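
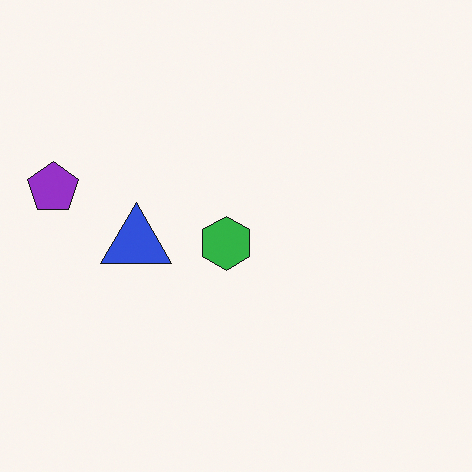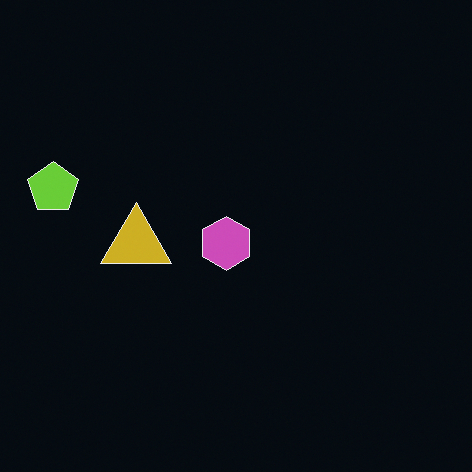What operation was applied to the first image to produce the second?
This is the original image color-inverted (negative).

The light background has become dark and every shape's color is its complement — a photographic negative.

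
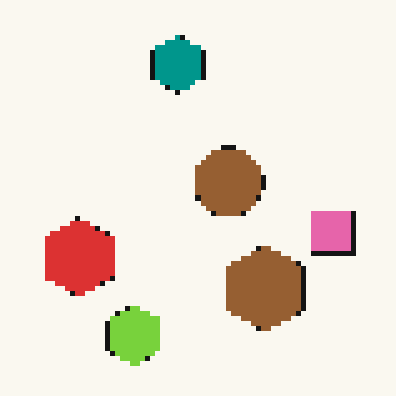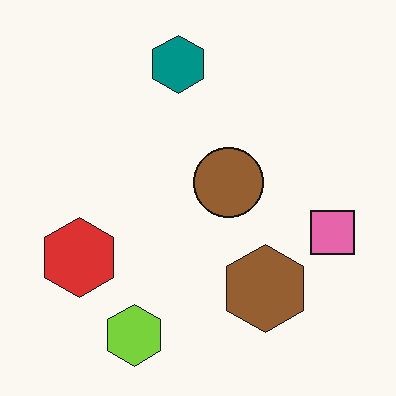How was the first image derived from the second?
Mildly pixelated.

Shapes are reduced to large square blocks; fine edges and outlines are lost — a downscale-then-upscale (mosaic) effect.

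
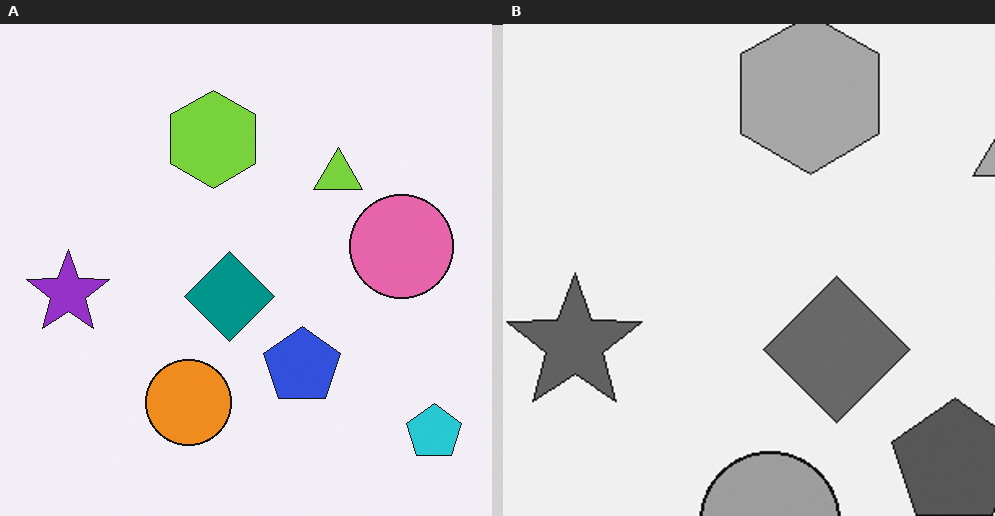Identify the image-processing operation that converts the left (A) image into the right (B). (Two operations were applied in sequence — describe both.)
It was cropped tightly and scaled back up, then converted to grayscale.

The visible shapes are larger and the field of view is narrower; shapes near the original edges may be partly or wholly outside the frame — a crop-and-rescale. All color is removed — every shape is now a shade of grey.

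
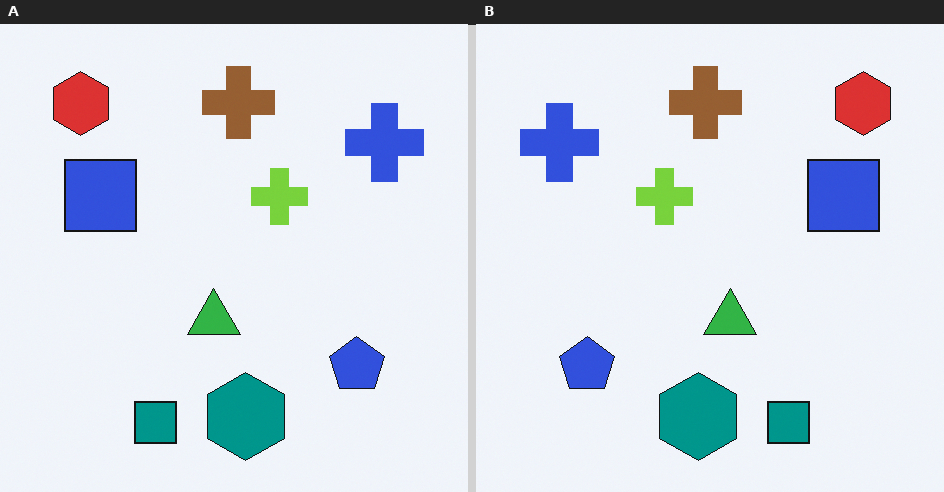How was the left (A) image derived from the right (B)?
This is the original image flipped horizontally (left ↔ right).

The red hexagon is in the top-right of the right (B) image and the top-left of the left (A) — shapes on opposite sides of the vertical midline have swapped in a mirror flip.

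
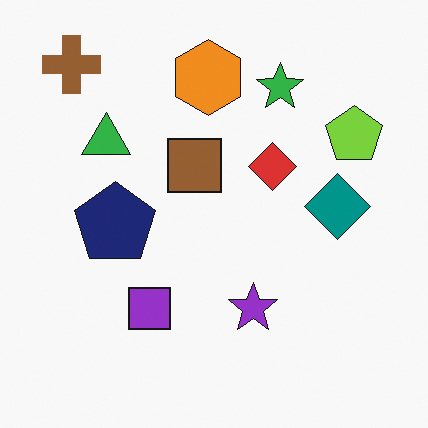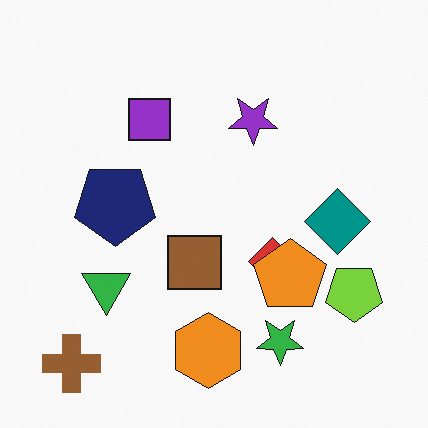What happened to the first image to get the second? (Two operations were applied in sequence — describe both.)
It was flipped vertically (top ↔ bottom), then overlaid with an additional orange pentagon.

The brown cross is in the top-left of the first image and the bottom-left of the second — shapes on opposite sides of the horizontal midline have swapped in a mirror flip. An orange pentagon appears in the second image that is absent from the first.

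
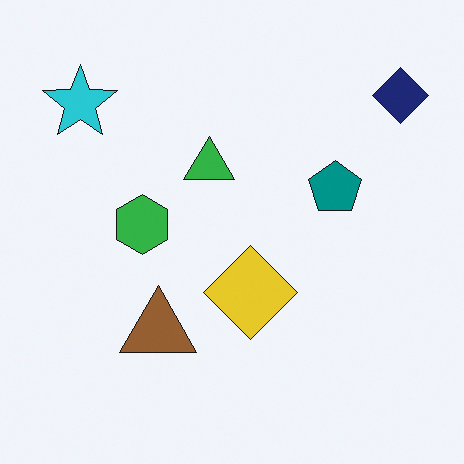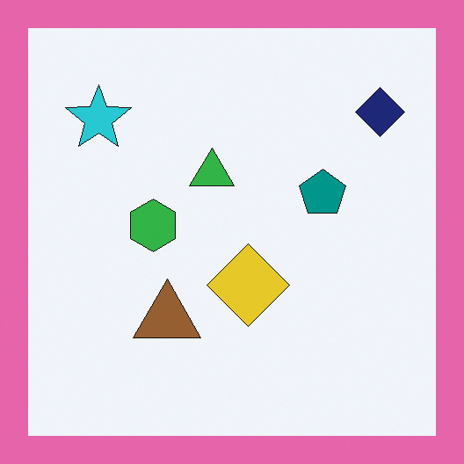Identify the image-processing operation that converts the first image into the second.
The second image is the first framed with a pink border.

A solid pink frame runs around the edge of the second image, with the content slightly shrunk inside it.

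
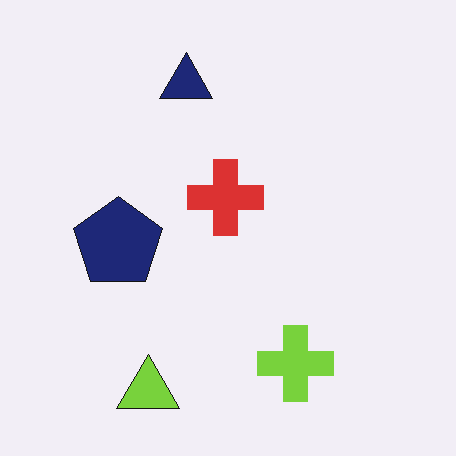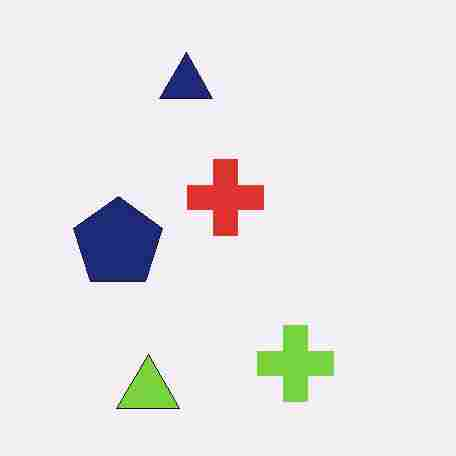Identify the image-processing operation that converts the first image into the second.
Heavily JPEG-compressed with obvious blocking artifacts.

Blocky 8×8 compression artifacts appear around shape edges and the flat background shows ringing — characteristic JPEG degradation.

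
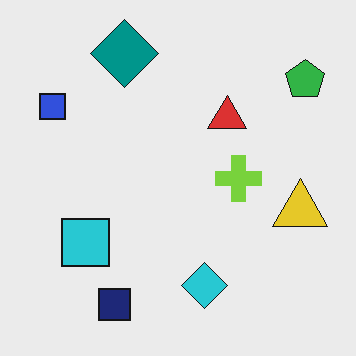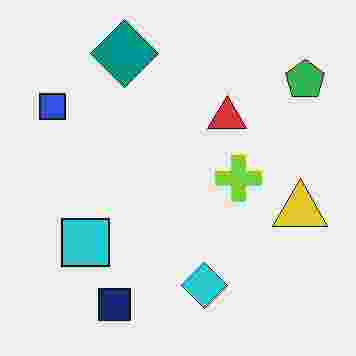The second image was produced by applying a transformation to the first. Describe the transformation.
The image was heavily JPEG-compressed with obvious blocking artifacts.

Blocky 8×8 compression artifacts appear around shape edges and the flat background shows ringing — characteristic JPEG degradation.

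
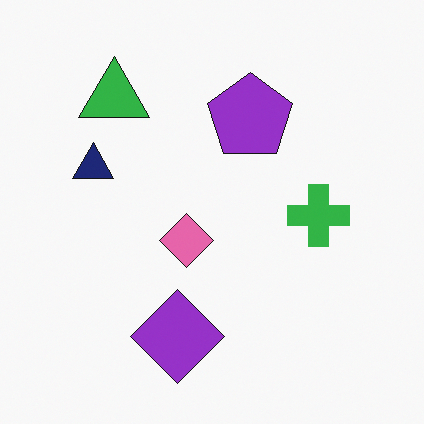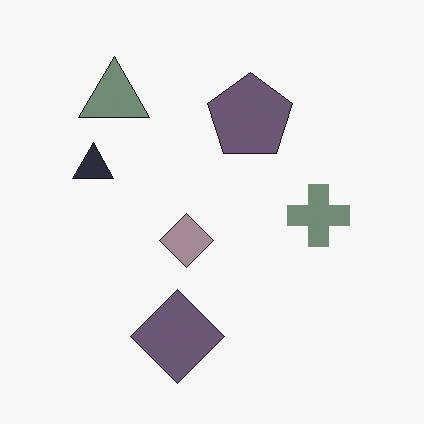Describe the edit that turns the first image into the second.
It was heavily desaturated.

All colors are more muted and greyish — a global saturation change.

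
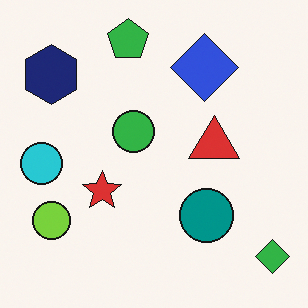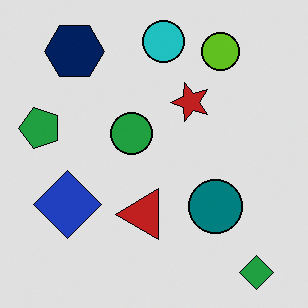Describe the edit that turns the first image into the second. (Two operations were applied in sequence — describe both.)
The image was moderately posterized, then transposed (reflected across the top-left ↔ bottom-right diagonal).

Each flat color has snapped to a coarser quantized level — most visibly, the near-white background has dropped to a flat grey. Shapes have swapped their row and column positions — what was in the top-right is now in the bottom-left — a diagonal reflection.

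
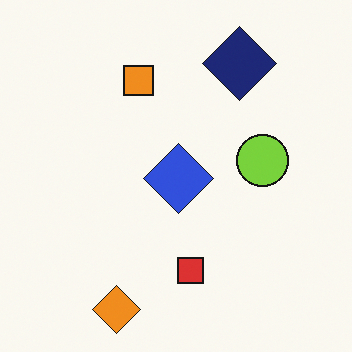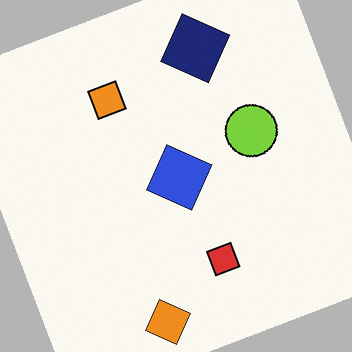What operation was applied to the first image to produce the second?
The image was rotated counter-clockwise by a clearly visible amount.

Every shape is tilted by the same angle and the image corners show triangular fill wedges — a whole-image rotation by a non-right angle.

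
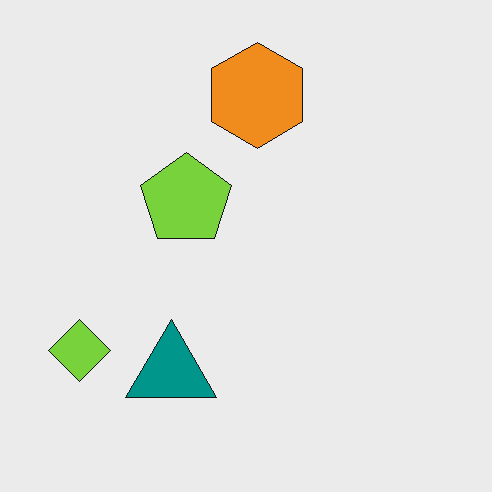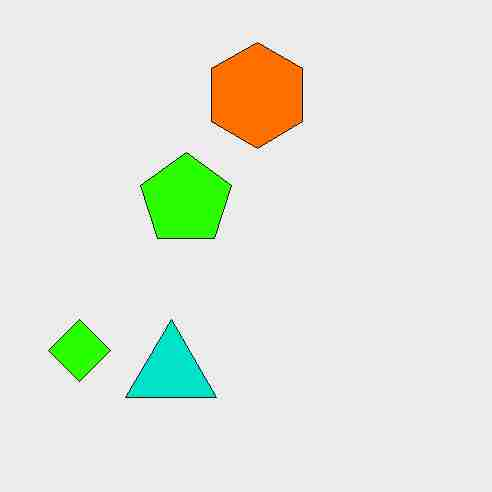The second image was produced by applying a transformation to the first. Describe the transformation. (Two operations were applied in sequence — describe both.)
Made much more vivid (saturation change), then heavily JPEG-compressed with obvious blocking artifacts.

All colors are more vivid — a global saturation change. Blocky 8×8 compression artifacts appear around shape edges and the flat background shows ringing — characteristic JPEG degradation.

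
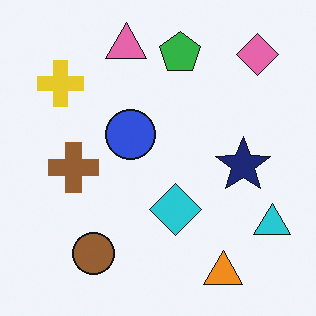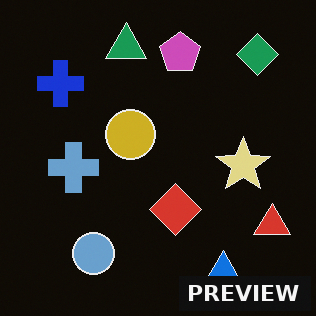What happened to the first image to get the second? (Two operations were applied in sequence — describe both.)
It was color-inverted (negative), then watermarked with the text "PREVIEW" in the lower-right corner.

The light background has become dark and every shape's color is its complement — a photographic negative. A dark label reading "PREVIEW" appears in the lower-right corner.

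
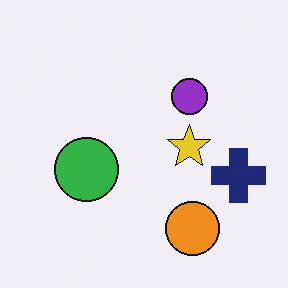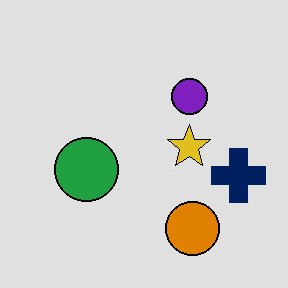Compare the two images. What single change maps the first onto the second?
Moderately posterized.

Each flat color has snapped to a coarser quantized level — most visibly, the near-white background has dropped to a flat grey.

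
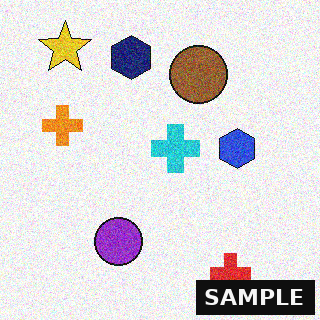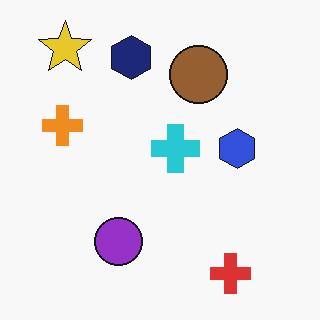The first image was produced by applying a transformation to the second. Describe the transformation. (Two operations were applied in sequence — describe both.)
The image was degraded with visible gaussian noise, then watermarked with the text "SAMPLE" in the lower-right corner.

Random speckle covers the whole image, including the flat background. A dark label reading "SAMPLE" appears in the lower-right corner.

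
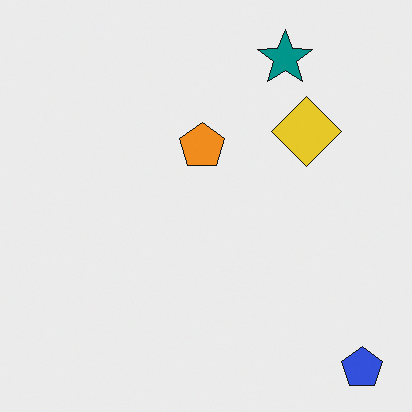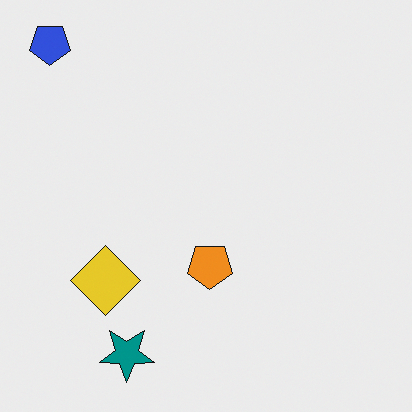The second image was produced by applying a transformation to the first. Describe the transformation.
Rotated 180°.

The blue pentagon sits in the bottom-right of the first image and the top-left of the second — consistent with a whole-image 180° rotation.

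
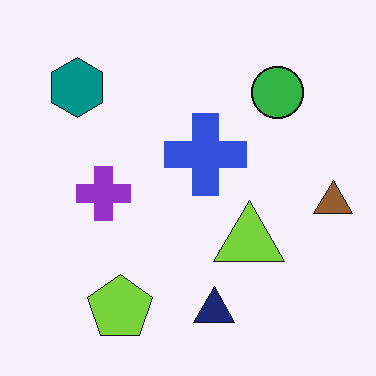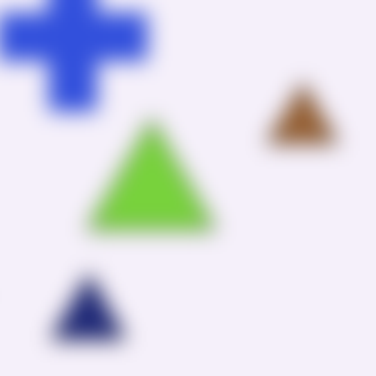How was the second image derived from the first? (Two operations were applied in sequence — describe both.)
It was strongly gaussian-blurred, then cropped tightly and scaled back up.

Shape edges and outlines are uniformly softened across the whole image. The visible shapes are larger and the field of view is narrower; shapes near the original edges may be partly or wholly outside the frame — a crop-and-rescale.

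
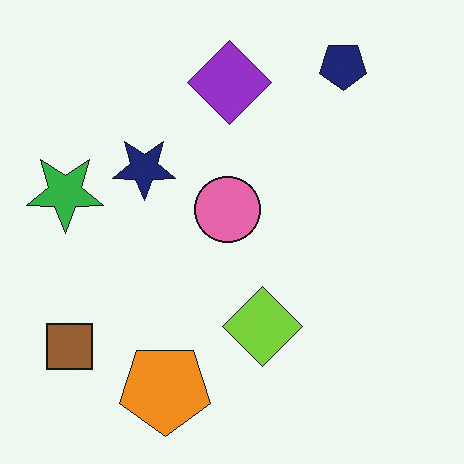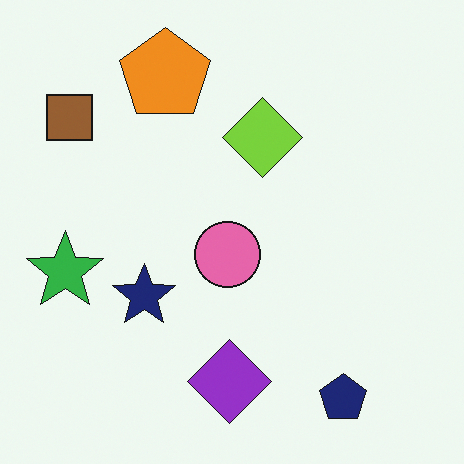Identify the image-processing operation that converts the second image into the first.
Flipped vertically (top ↔ bottom).

The navy pentagon is in the bottom-right of the second image and the top-right of the first — shapes on opposite sides of the horizontal midline have swapped in a mirror flip.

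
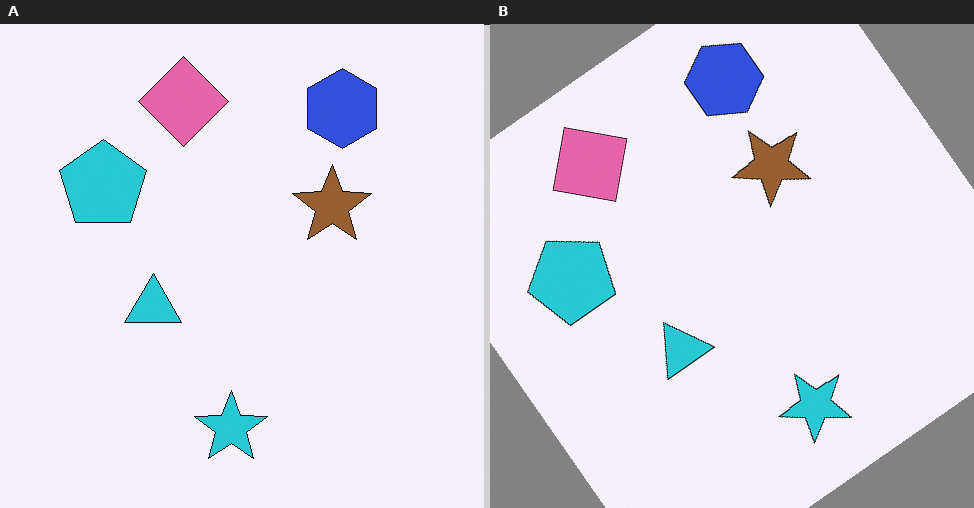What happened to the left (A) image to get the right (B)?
It was rotated counter-clockwise by a large amount — several tens of degrees.

Every shape is tilted by the same angle and the image corners show triangular fill wedges — a whole-image rotation by a non-right angle.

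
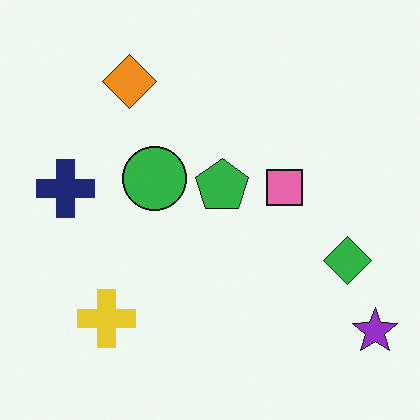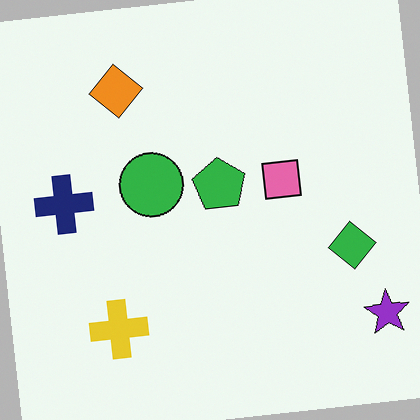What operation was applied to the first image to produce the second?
The second image is the first rotated counter-clockwise by a few degrees.

Every shape is tilted by the same angle and the image corners show triangular fill wedges — a whole-image rotation by a non-right angle.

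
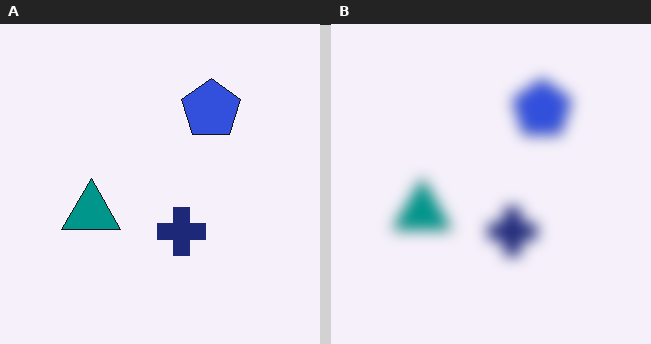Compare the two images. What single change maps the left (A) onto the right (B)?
Heavily blurred.

Shape edges and outlines are uniformly softened across the whole image.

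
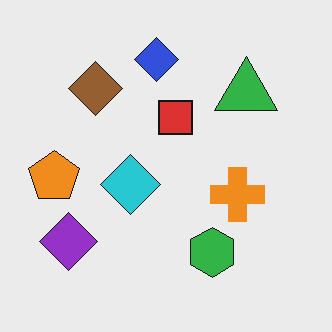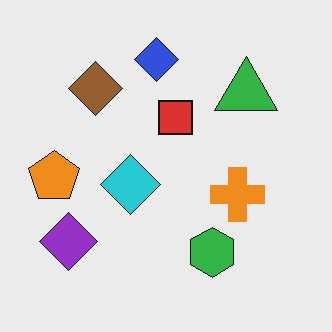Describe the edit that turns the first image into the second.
It was given moderate JPEG compression.

Blocky 8×8 compression artifacts appear around shape edges and the flat background shows ringing — characteristic JPEG degradation.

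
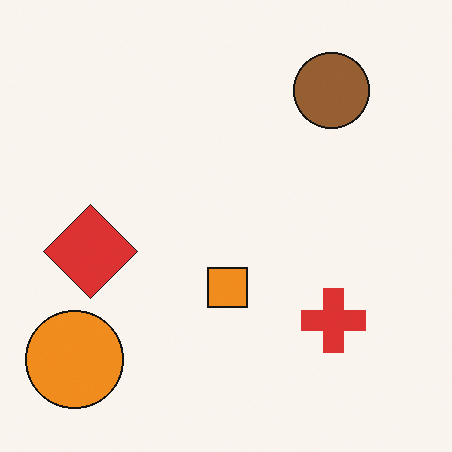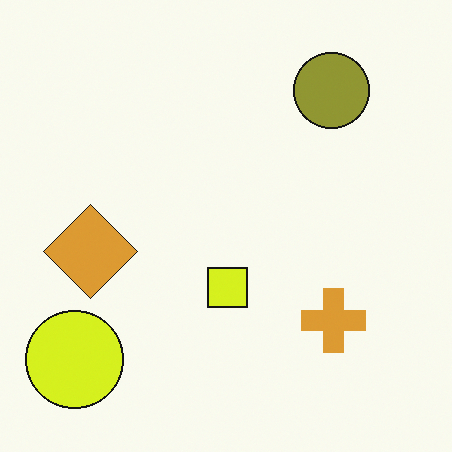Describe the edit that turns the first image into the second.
The second image is the first hue-shifted by a small amount.

Every shape's color has rotated by the same amount around the hue wheel — a uniform hue shift.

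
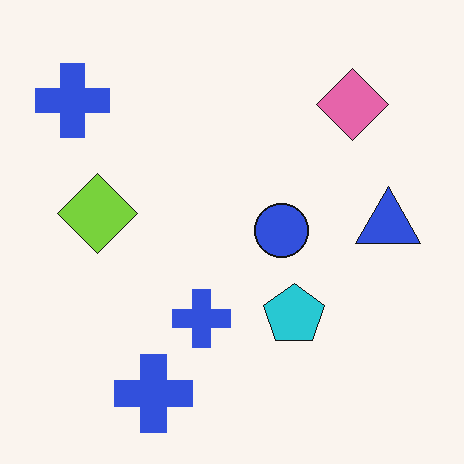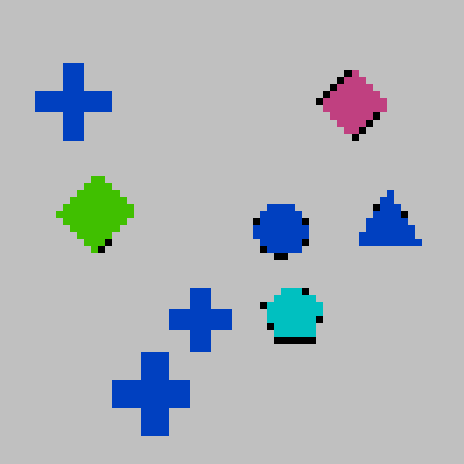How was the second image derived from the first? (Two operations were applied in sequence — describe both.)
The second image is the first heavily posterized to just a handful of flat colors, then moderately pixelated.

Each flat color has snapped to a coarser quantized level — most visibly, the near-white background has dropped to a flat grey. Shapes are reduced to large square blocks; fine edges and outlines are lost — a downscale-then-upscale (mosaic) effect.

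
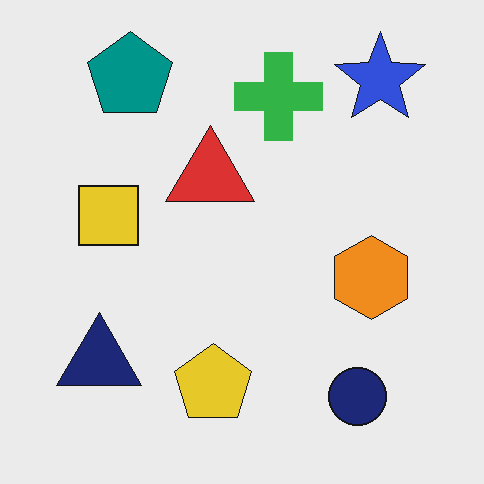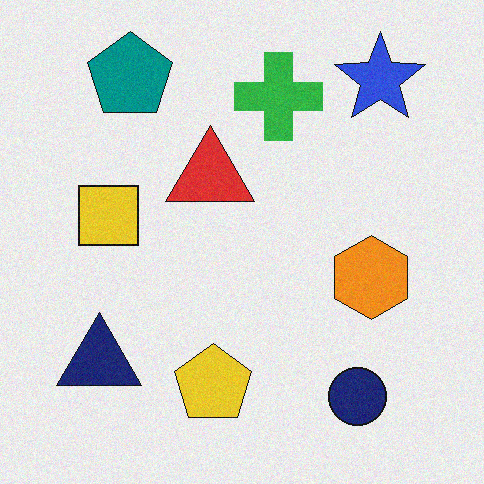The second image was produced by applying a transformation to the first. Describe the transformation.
It was degraded with a light layer of grain.

Random speckle covers the whole image, including the flat background.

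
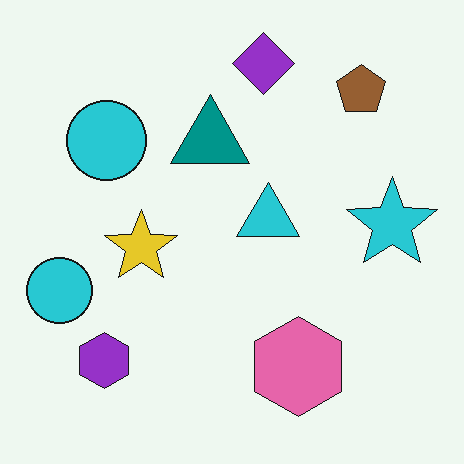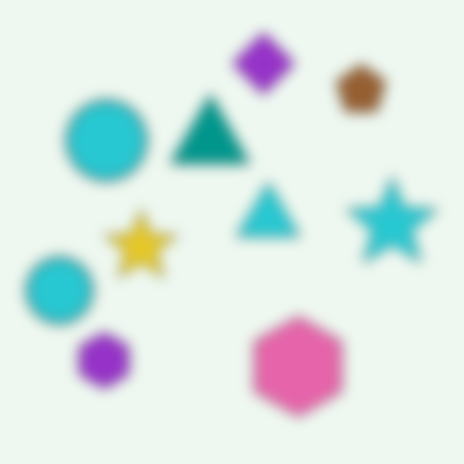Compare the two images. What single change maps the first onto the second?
This is the original image strongly gaussian-blurred.

Shape edges and outlines are uniformly softened across the whole image.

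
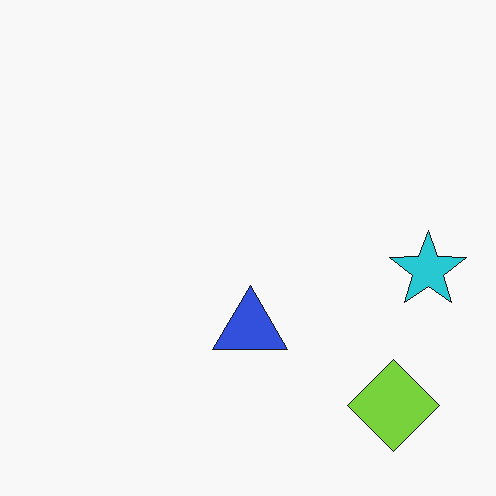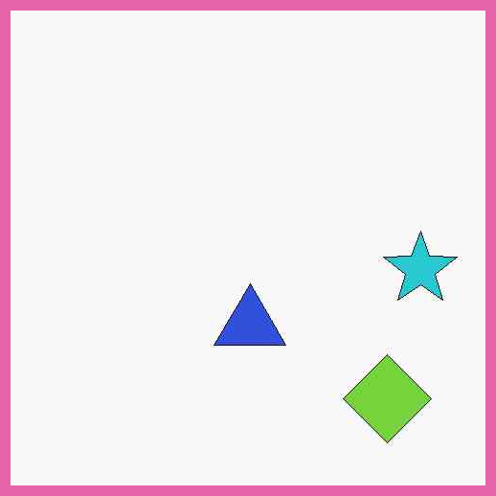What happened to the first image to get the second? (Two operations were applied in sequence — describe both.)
It was JPEG-compressed with visible artifacts, then framed with a pink border.

Blocky 8×8 compression artifacts appear around shape edges and the flat background shows ringing — characteristic JPEG degradation. A solid pink frame runs around the edge of the second image, with the content slightly shrunk inside it.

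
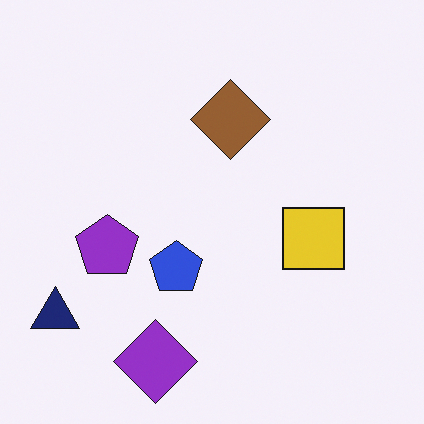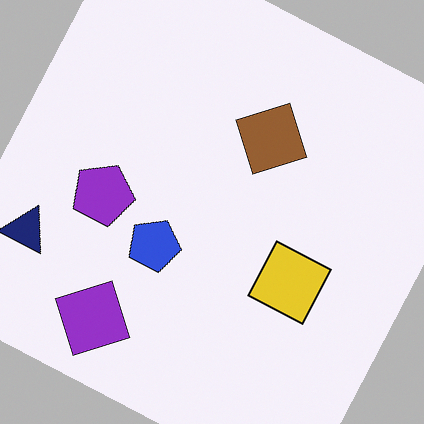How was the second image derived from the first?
The transformation is: rotated clockwise by a clearly visible amount.

Every shape is tilted by the same angle and the image corners show triangular fill wedges — a whole-image rotation by a non-right angle.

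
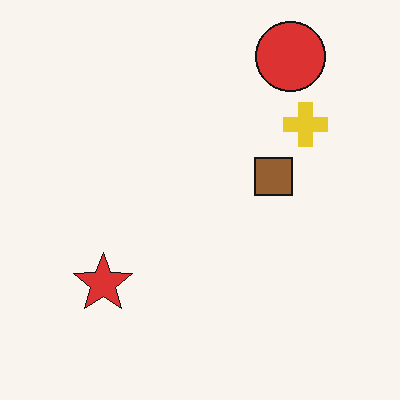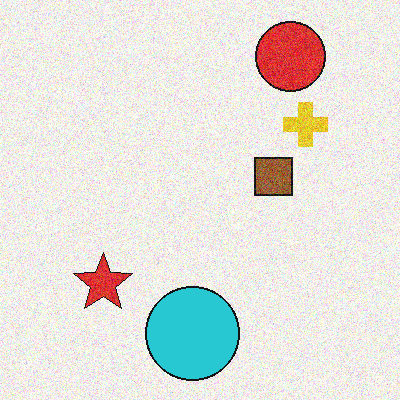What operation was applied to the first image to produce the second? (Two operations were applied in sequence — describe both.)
The transformation is: degraded with visible gaussian noise, then overlaid with an additional cyan circle.

Random speckle covers the whole image, including the flat background. A cyan circle appears in the second image that is absent from the first.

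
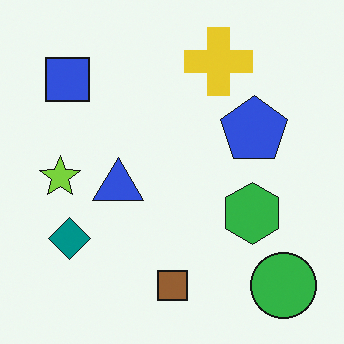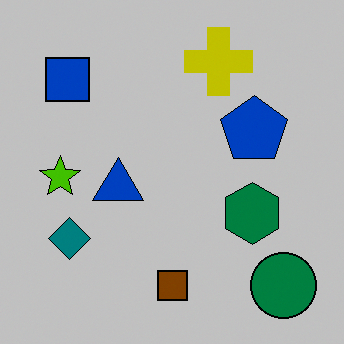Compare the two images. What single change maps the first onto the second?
The transformation is: heavily posterized to just a handful of flat colors.

Each flat color has snapped to a coarser quantized level — most visibly, the near-white background has dropped to a flat grey.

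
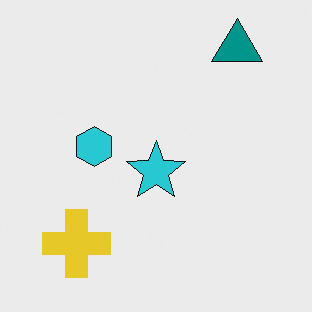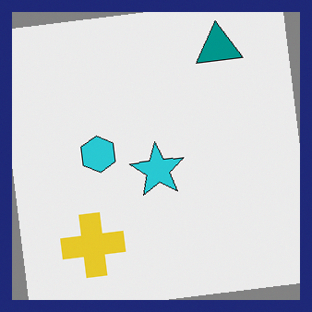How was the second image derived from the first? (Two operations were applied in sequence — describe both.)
This is the original image rotated counter-clockwise by a few degrees, then framed with a navy border.

Every shape is tilted by the same angle and the image corners show triangular fill wedges — a whole-image rotation by a non-right angle. A solid navy frame runs around the edge of the second image, with the content slightly shrunk inside it.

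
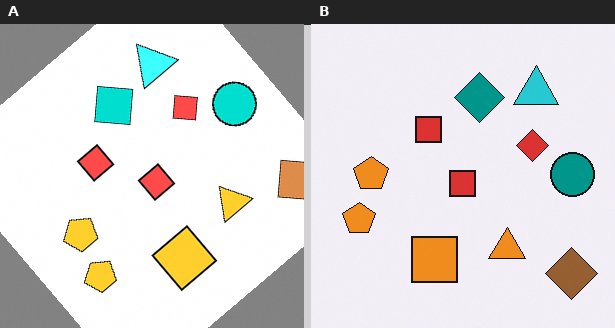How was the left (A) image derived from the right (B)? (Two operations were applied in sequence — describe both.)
The left (A) image is the right (B) noticeably brightened, then rotated counter-clockwise by a large amount — several tens of degrees.

Every pixel — background and shapes alike — is uniformly brightened. Every shape is tilted by the same angle and the image corners show triangular fill wedges — a whole-image rotation by a non-right angle.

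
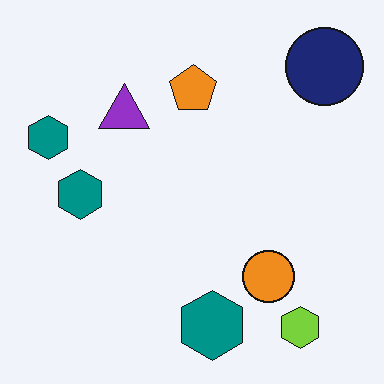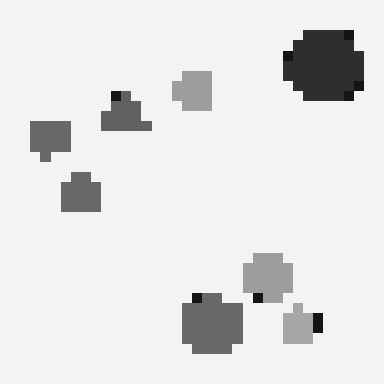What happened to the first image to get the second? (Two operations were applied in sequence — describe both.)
Converted to grayscale, then heavily pixelated into large blocks.

All color is removed — every shape is now a shade of grey. Shapes are reduced to large square blocks; fine edges and outlines are lost — a downscale-then-upscale (mosaic) effect.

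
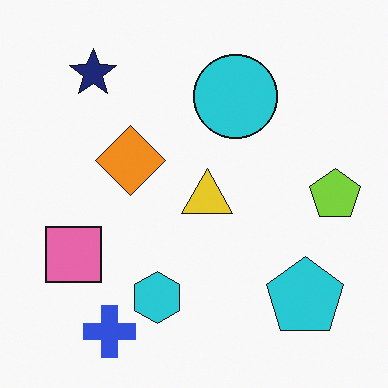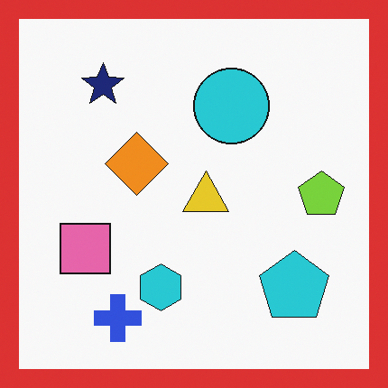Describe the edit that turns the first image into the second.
It was framed with a red border.

A solid red frame runs around the edge of the second image, with the content slightly shrunk inside it.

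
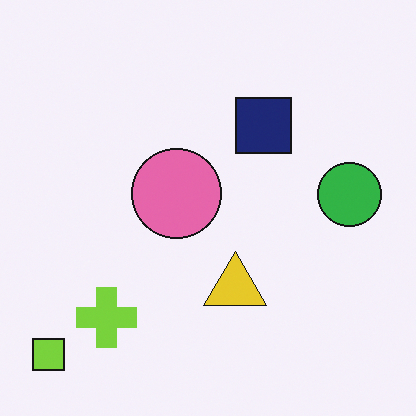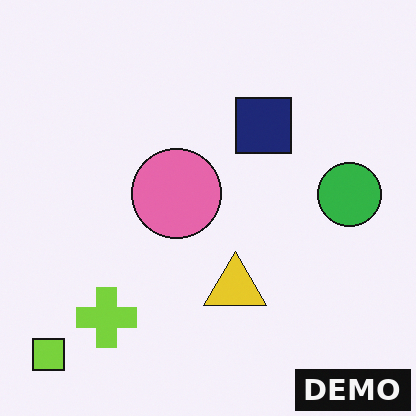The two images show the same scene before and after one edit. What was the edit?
Watermarked with the text "DEMO" in the lower-right corner.

A dark label reading "DEMO" appears in the lower-right corner.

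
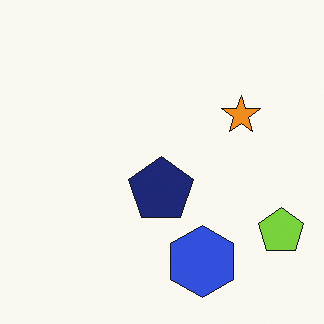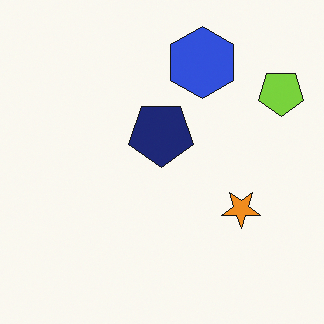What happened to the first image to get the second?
This is the original image flipped vertically (top ↔ bottom).

The blue hexagon is in the bottom of the first image and the top of the second — shapes on opposite sides of the horizontal midline have swapped in a mirror flip.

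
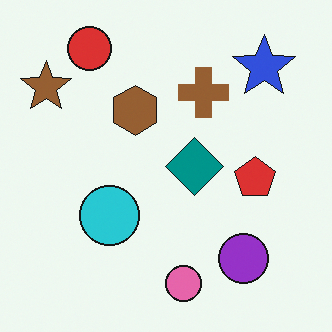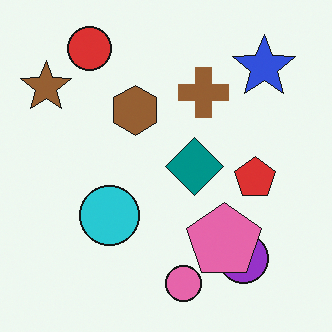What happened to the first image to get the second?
The transformation is: overlaid with an additional pink pentagon.

A pink pentagon appears in the second image that is absent from the first.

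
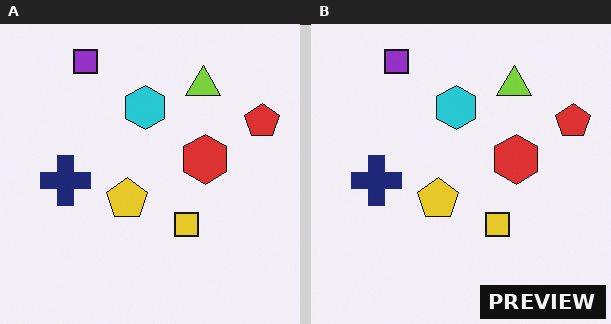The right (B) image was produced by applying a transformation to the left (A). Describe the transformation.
The right (B) image is the left (A) watermarked with the text "PREVIEW" in the lower-right corner.

A dark label reading "PREVIEW" appears in the lower-right corner.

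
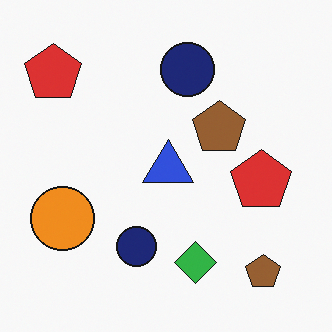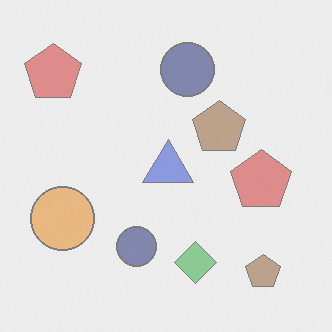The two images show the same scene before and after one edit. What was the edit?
Given much lower contrast.

Tones are pushed toward mid-grey across the whole image — a global contrast change.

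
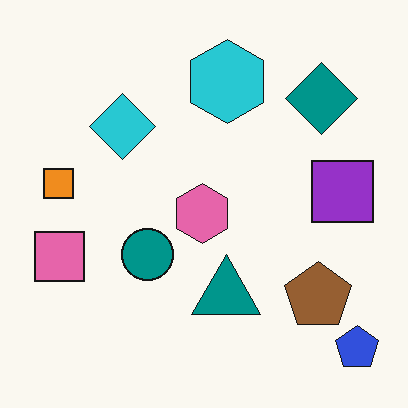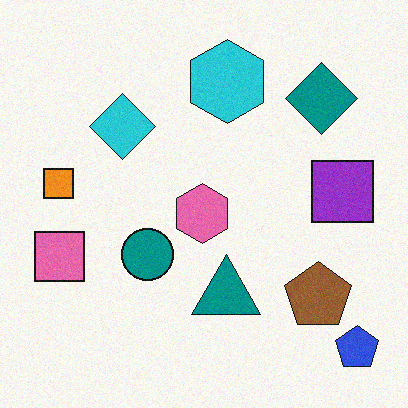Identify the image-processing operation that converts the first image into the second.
This is the original image degraded with light additive noise.

Random speckle covers the whole image, including the flat background.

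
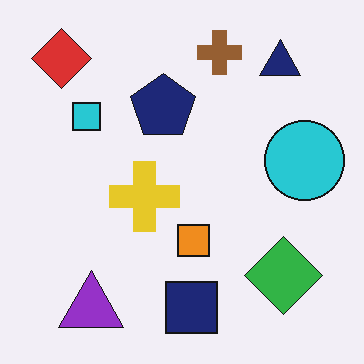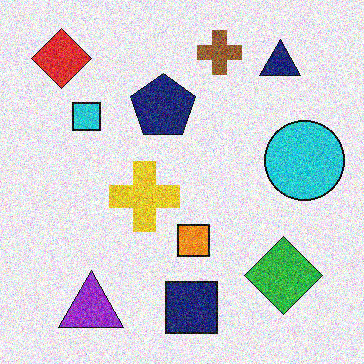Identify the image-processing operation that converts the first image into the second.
This is the original image degraded with heavy additive noise.

Random speckle covers the whole image, including the flat background.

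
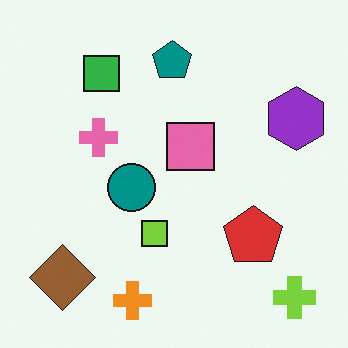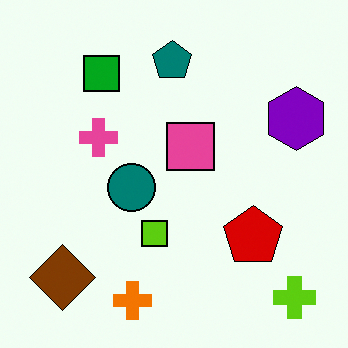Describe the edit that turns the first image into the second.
The image was given slightly increased contrast.

Tones are pushed away from mid-grey across the whole image — a global contrast change.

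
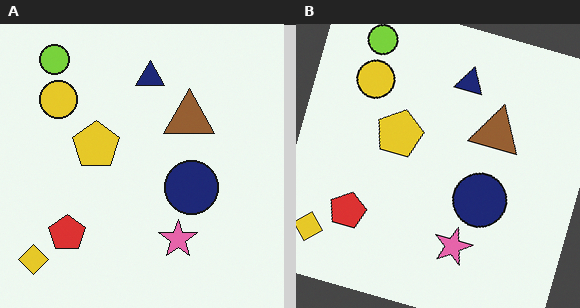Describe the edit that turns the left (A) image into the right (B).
The image was rotated clockwise by a moderate amount.

Every shape is tilted by the same angle and the image corners show triangular fill wedges — a whole-image rotation by a non-right angle.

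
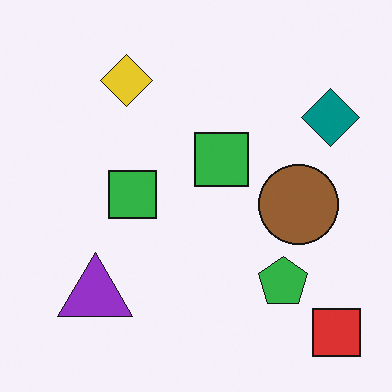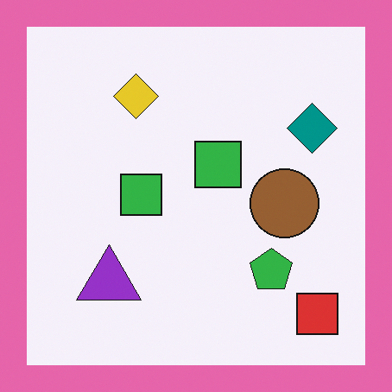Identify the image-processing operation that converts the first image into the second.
The second image is the first framed with a pink border.

A solid pink frame runs around the edge of the second image, with the content slightly shrunk inside it.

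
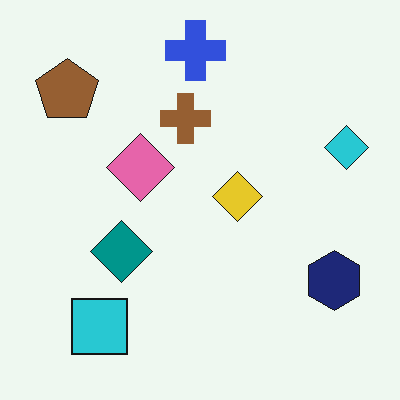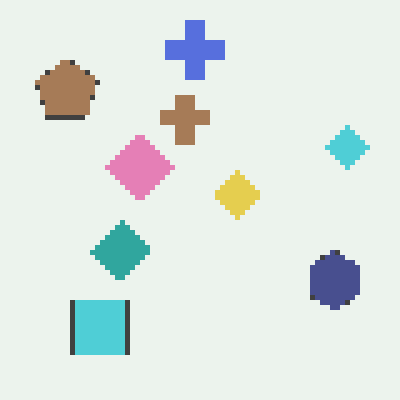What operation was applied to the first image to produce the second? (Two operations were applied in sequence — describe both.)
The image was given slightly reduced contrast, then lightly pixelated (a mild mosaic effect).

Tones are pushed toward mid-grey across the whole image — a global contrast change. Shapes are reduced to large square blocks; fine edges and outlines are lost — a downscale-then-upscale (mosaic) effect.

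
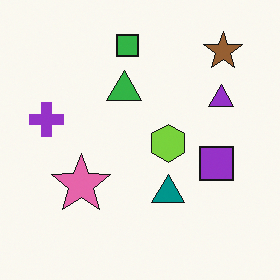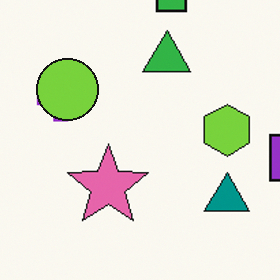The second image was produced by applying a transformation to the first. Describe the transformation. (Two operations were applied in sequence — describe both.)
The image was cropped slightly and scaled back up, then overlaid with an additional lime circle.

The visible shapes are larger and the field of view is narrower; shapes near the original edges may be partly or wholly outside the frame — a crop-and-rescale. A lime circle appears in the second image that is absent from the first.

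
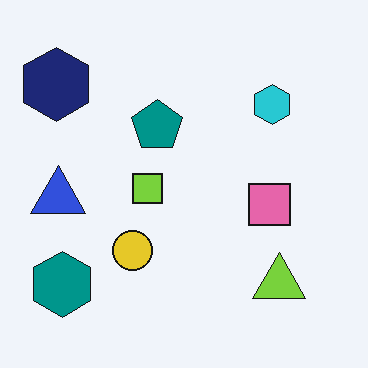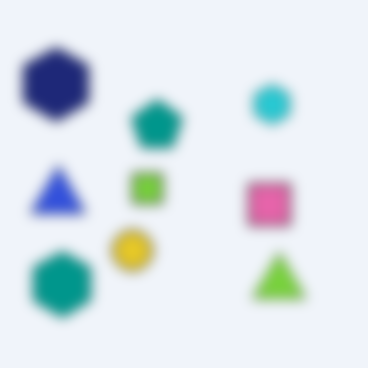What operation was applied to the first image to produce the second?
This is the original image heavily blurred.

Shape edges and outlines are uniformly softened across the whole image.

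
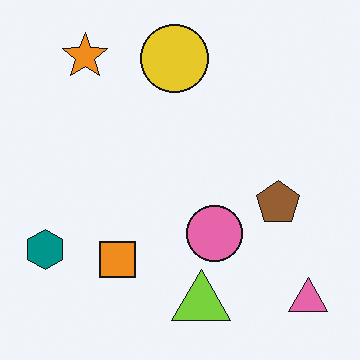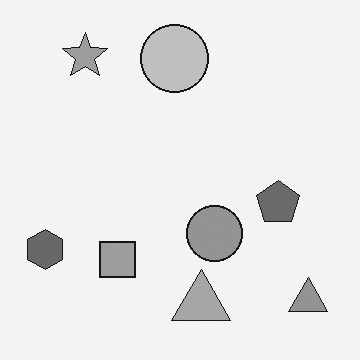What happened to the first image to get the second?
It was converted to grayscale.

All color is removed — every shape is now a shade of grey.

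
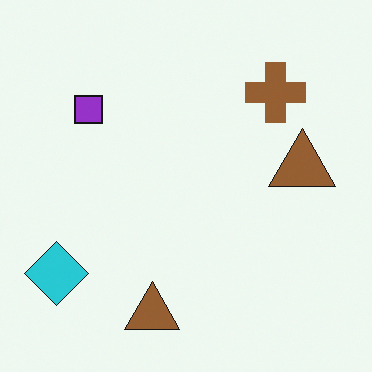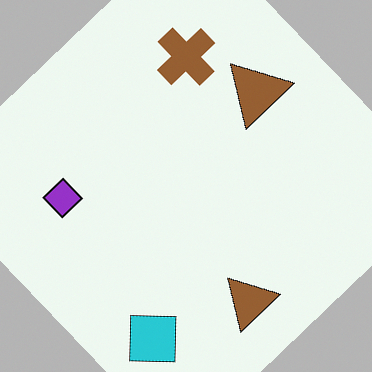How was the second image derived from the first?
Rotated counter-clockwise by a large amount — several tens of degrees.

Every shape is tilted by the same angle and the image corners show triangular fill wedges — a whole-image rotation by a non-right angle.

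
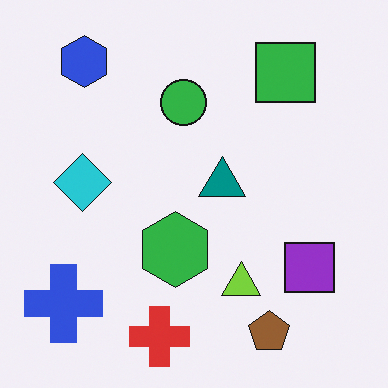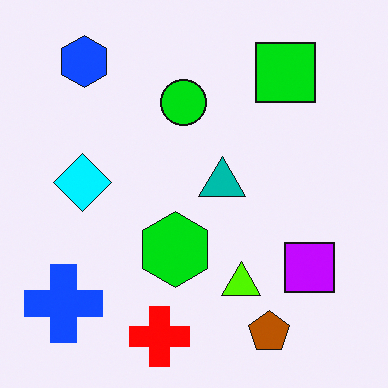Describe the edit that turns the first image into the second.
The transformation is: made much more vivid (saturation change).

All colors are more vivid — a global saturation change.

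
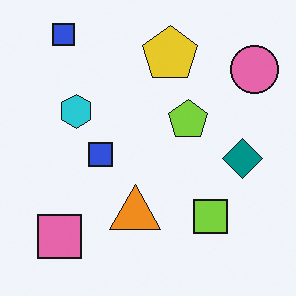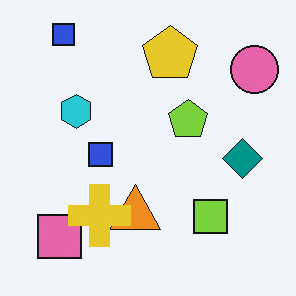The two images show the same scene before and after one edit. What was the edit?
It was overlaid with an additional yellow cross.

A yellow cross appears in the second image that is absent from the first.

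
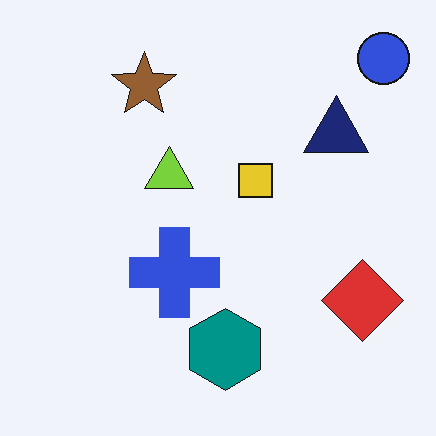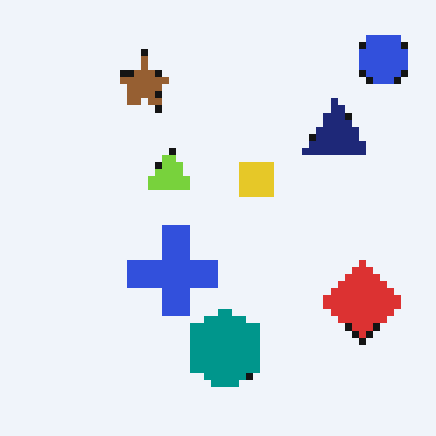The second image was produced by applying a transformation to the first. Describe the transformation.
The transformation is: moderately pixelated.

Shapes are reduced to large square blocks; fine edges and outlines are lost — a downscale-then-upscale (mosaic) effect.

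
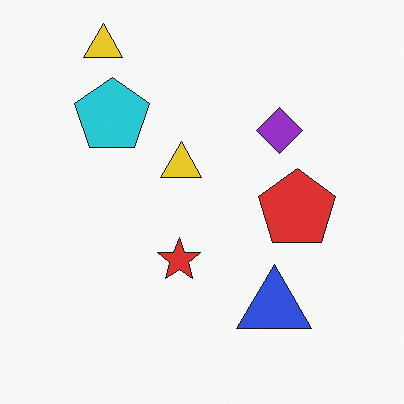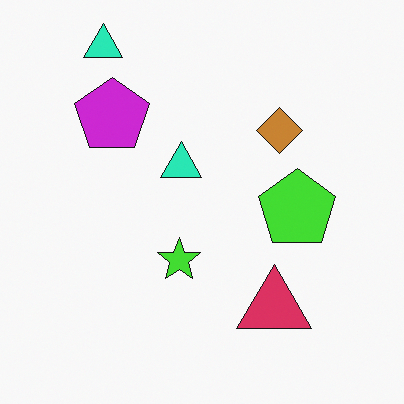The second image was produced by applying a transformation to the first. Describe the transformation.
Hue-shifted through roughly a third of the color wheel.

Every shape's color has rotated by the same amount around the hue wheel — a uniform hue shift.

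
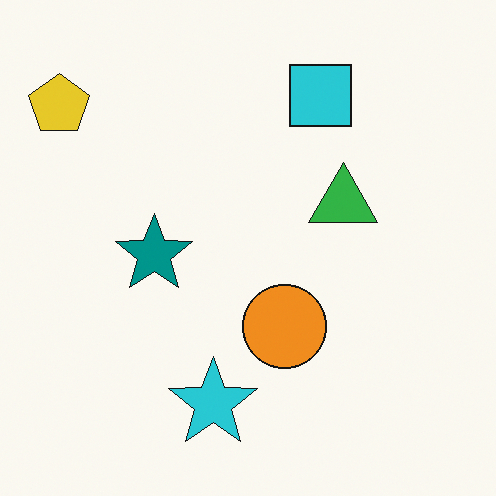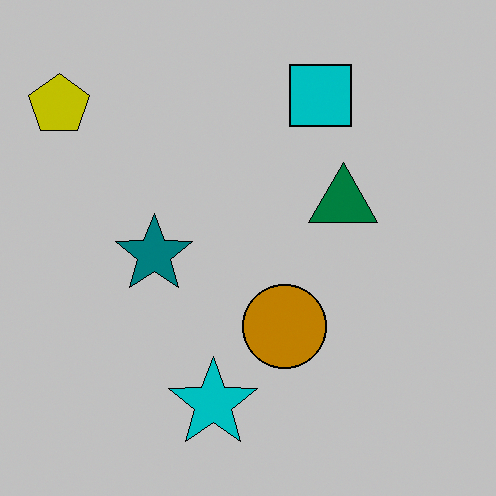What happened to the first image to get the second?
It was aggressively posterized.

Each flat color has snapped to a coarser quantized level — most visibly, the near-white background has dropped to a flat grey.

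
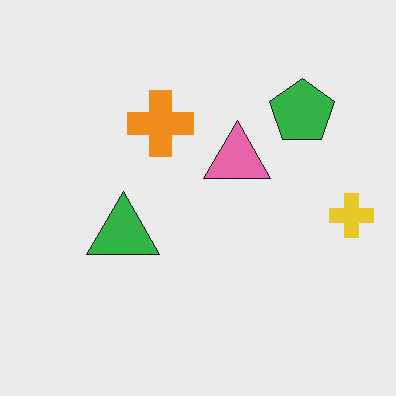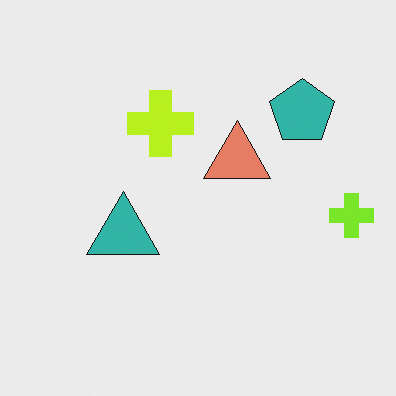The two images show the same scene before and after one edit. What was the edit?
It was hue-shifted slightly.

Every shape's color has rotated by the same amount around the hue wheel — a uniform hue shift.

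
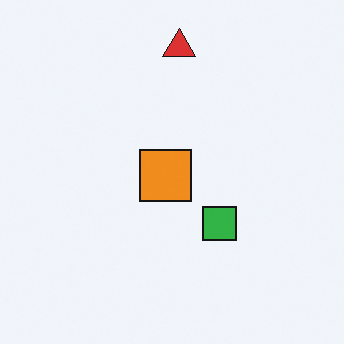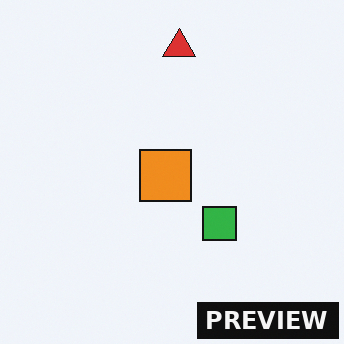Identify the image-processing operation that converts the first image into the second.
It was watermarked with the text "PREVIEW" in the lower-right corner.

A dark label reading "PREVIEW" appears in the lower-right corner.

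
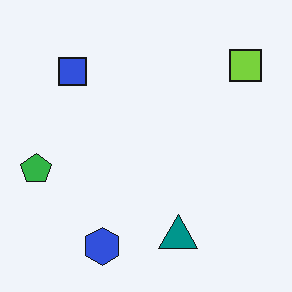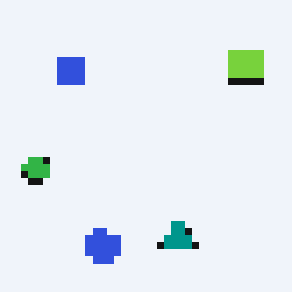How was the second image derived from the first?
It was moderately pixelated.

Shapes are reduced to large square blocks; fine edges and outlines are lost — a downscale-then-upscale (mosaic) effect.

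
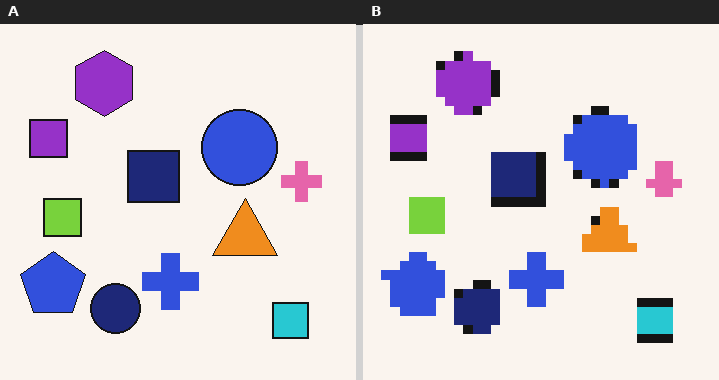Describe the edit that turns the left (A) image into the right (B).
It was heavily pixelated into large blocks.

Shapes are reduced to large square blocks; fine edges and outlines are lost — a downscale-then-upscale (mosaic) effect.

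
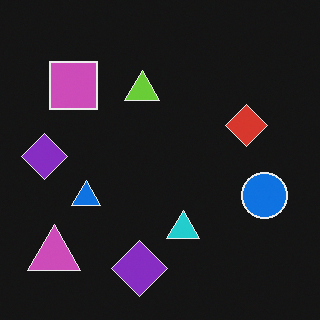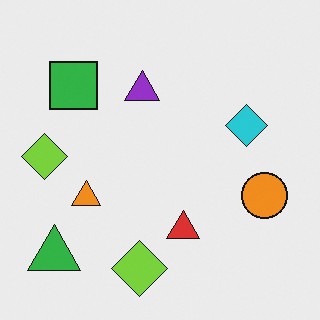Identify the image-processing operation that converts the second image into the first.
It was color-inverted (negative).

The light background has become dark and every shape's color is its complement — a photographic negative.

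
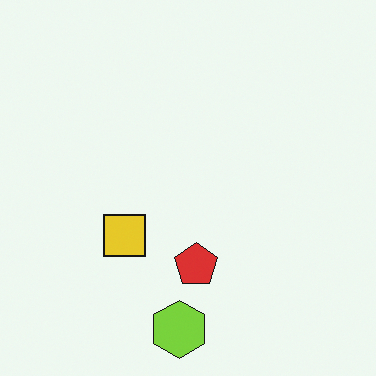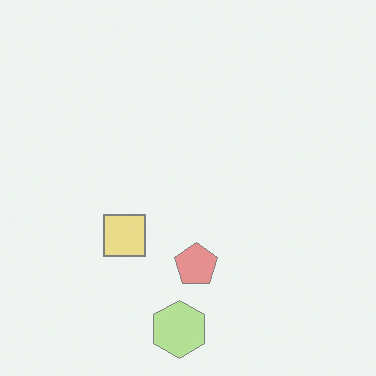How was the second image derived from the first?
This is the original image given much lower contrast.

Tones are pushed toward mid-grey across the whole image — a global contrast change.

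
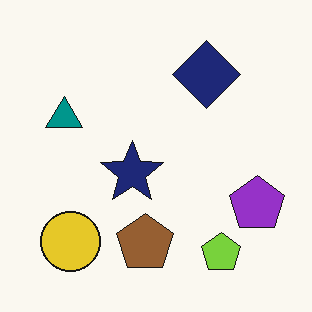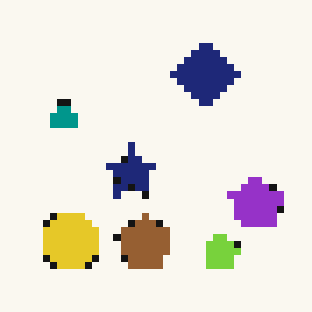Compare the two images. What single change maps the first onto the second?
Moderately pixelated.

Shapes are reduced to large square blocks; fine edges and outlines are lost — a downscale-then-upscale (mosaic) effect.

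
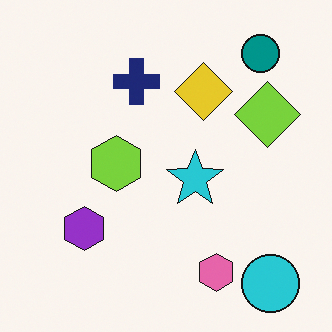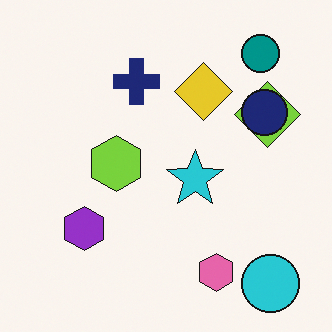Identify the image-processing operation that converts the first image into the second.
It was overlaid with an additional navy circle.

A navy circle appears in the second image that is absent from the first.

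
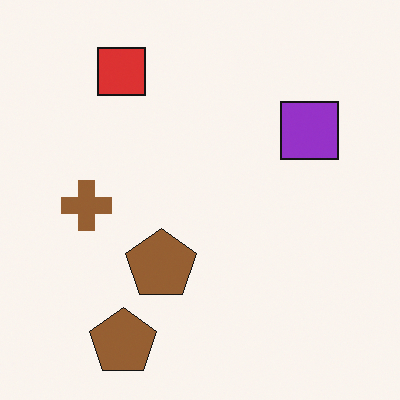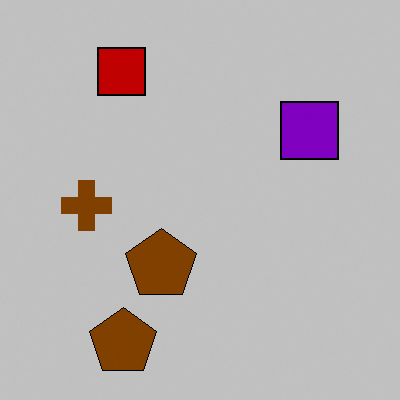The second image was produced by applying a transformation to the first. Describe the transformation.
Aggressively posterized.

Each flat color has snapped to a coarser quantized level — most visibly, the near-white background has dropped to a flat grey.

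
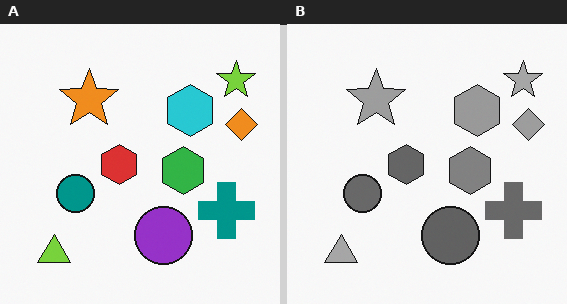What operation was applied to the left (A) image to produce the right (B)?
This is the original image converted to grayscale.

All color is removed — every shape is now a shade of grey.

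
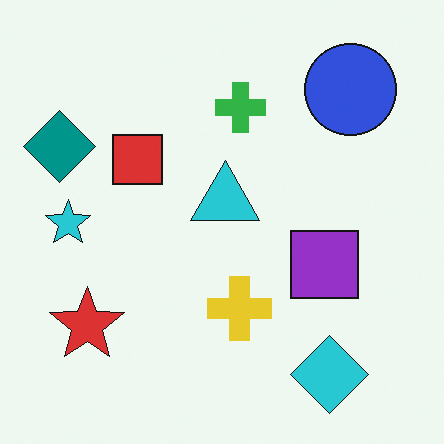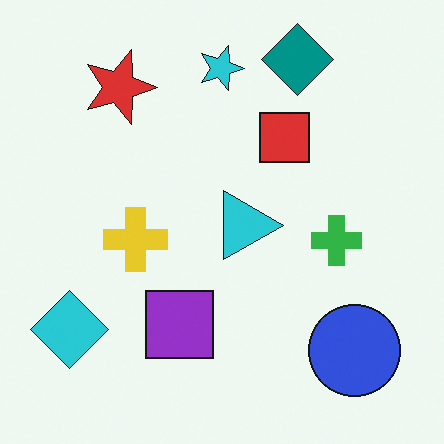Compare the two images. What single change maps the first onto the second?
This is the original image rotated 90° clockwise.

The cyan diamond sits in the bottom-right of the first image and the bottom-left of the second — consistent with a whole-image 90° clockwise rotation.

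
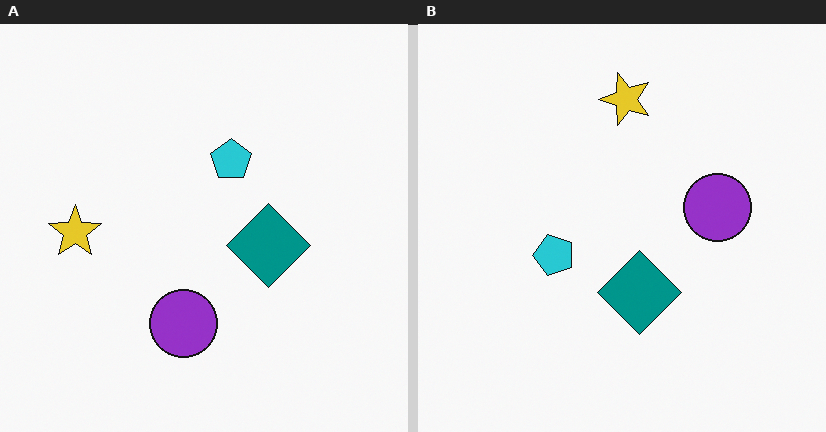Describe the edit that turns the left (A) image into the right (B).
The right (B) image is the left (A) transposed (reflected across the top-left ↔ bottom-right diagonal).

Shapes have swapped their row and column positions — what was in the top-right is now in the bottom-left — a diagonal reflection.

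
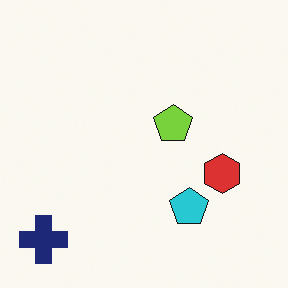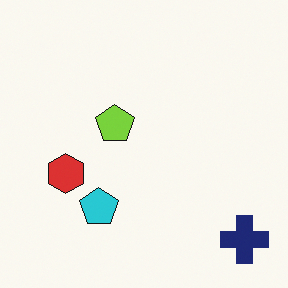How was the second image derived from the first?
The transformation is: flipped horizontally (left ↔ right).

The navy cross is in the bottom-left of the first image and the bottom-right of the second — shapes on opposite sides of the vertical midline have swapped in a mirror flip.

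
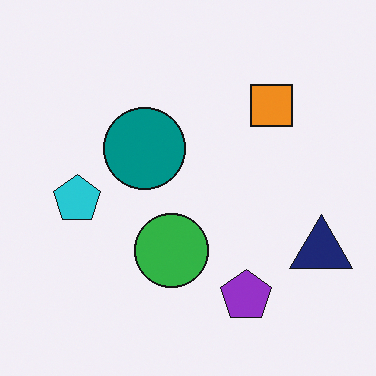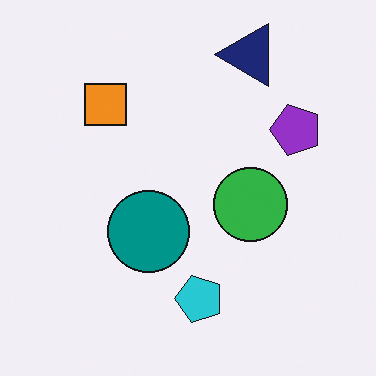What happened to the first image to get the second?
The image was rotated 90° counter-clockwise.

The navy triangle sits in the right of the first image and the top of the second — consistent with a whole-image 90° counter-clockwise rotation.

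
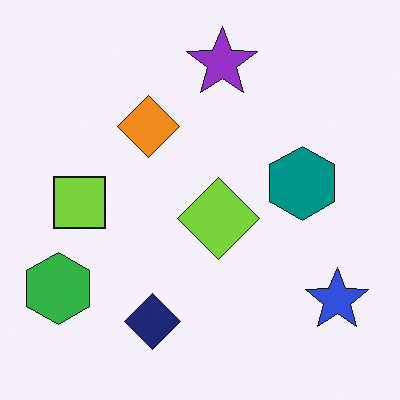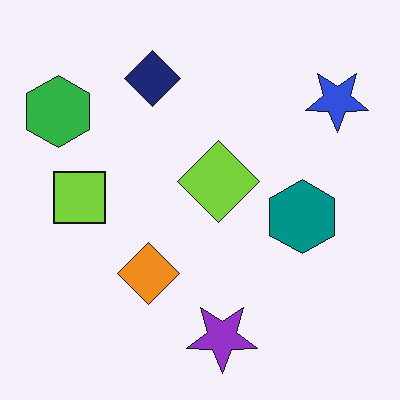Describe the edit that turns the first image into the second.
Flipped vertically (top ↔ bottom).

The purple star is in the top of the first image and the bottom of the second — shapes on opposite sides of the horizontal midline have swapped in a mirror flip.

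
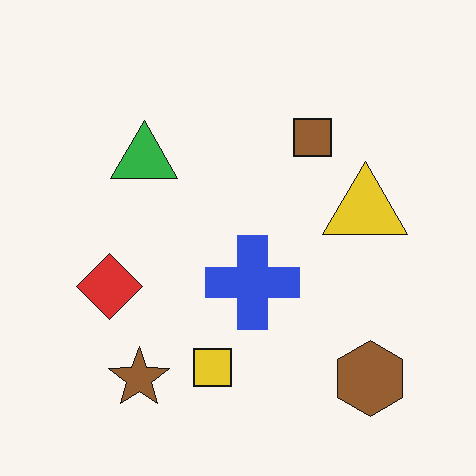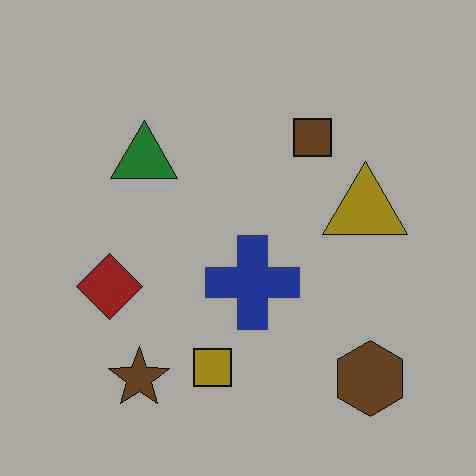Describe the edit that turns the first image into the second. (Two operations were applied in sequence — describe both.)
Degraded with heavy JPEG compression, then substantially darkened.

Blocky 8×8 compression artifacts appear around shape edges and the flat background shows ringing — characteristic JPEG degradation. Every pixel — background and shapes alike — is uniformly darkened.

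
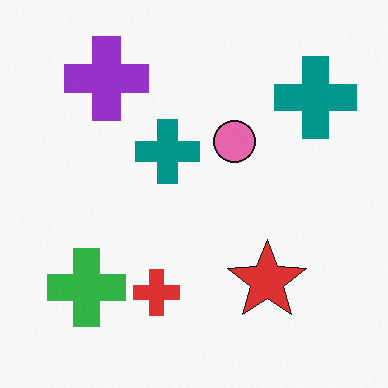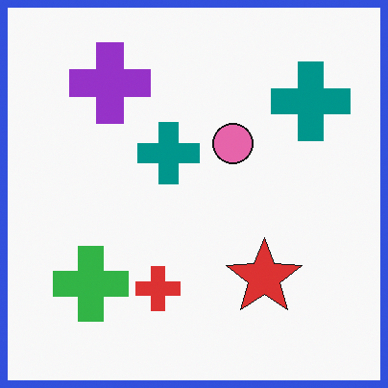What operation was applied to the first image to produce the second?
The image was framed with a blue border.

A solid blue frame runs around the edge of the second image, with the content slightly shrunk inside it.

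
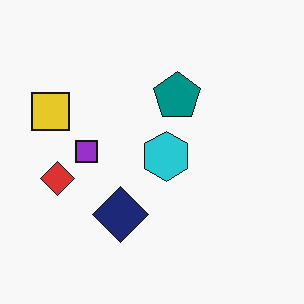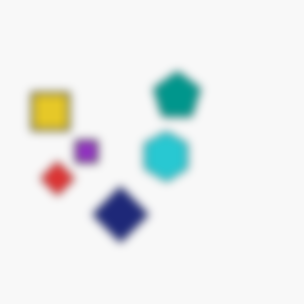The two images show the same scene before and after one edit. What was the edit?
It was noticeably gaussian-blurred.

Shape edges and outlines are uniformly softened across the whole image.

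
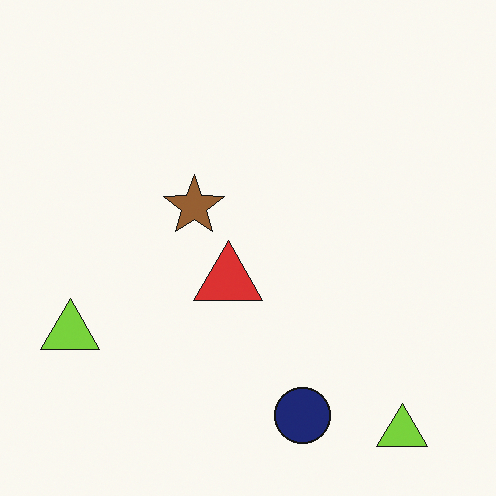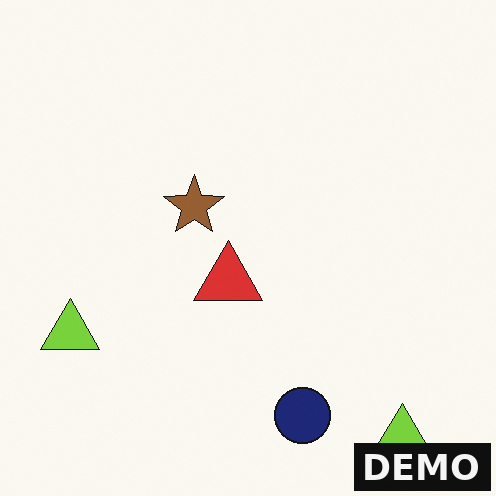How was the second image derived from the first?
This is the original image watermarked with the text "DEMO" in the lower-right corner.

A dark label reading "DEMO" appears in the lower-right corner.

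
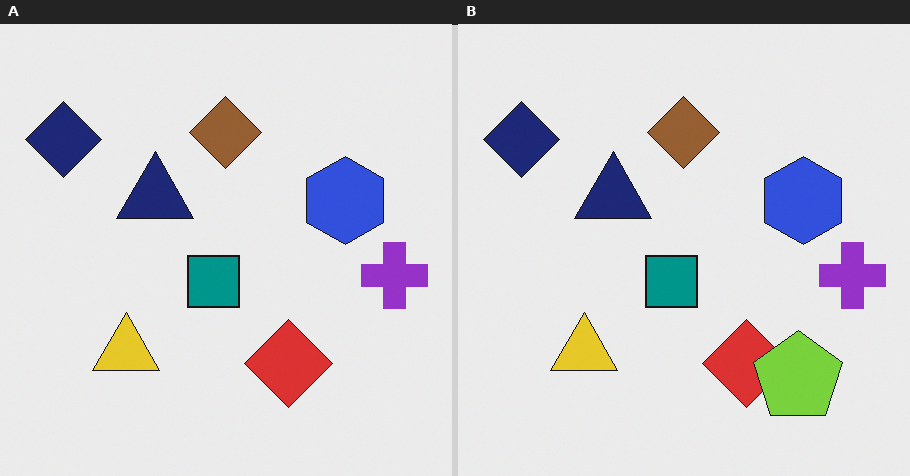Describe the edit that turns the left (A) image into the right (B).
The right (B) image is the left (A) overlaid with an additional lime pentagon.

A lime pentagon appears in the right (B) image that is absent from the left (A).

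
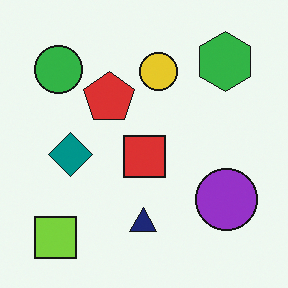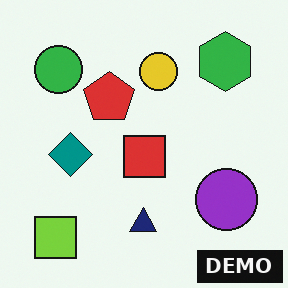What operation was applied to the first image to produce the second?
The transformation is: watermarked with the text "DEMO" in the lower-right corner.

A dark label reading "DEMO" appears in the lower-right corner.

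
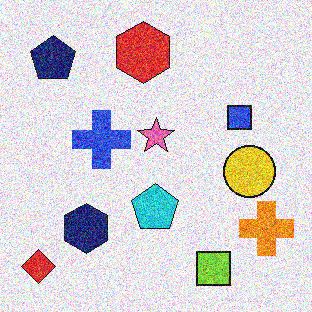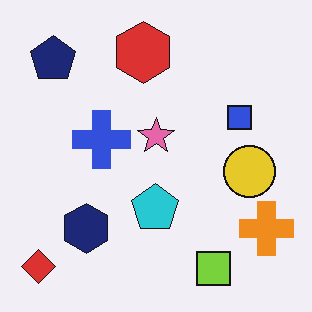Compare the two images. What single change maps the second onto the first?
The transformation is: degraded with strong gaussian noise.

Random speckle covers the whole image, including the flat background.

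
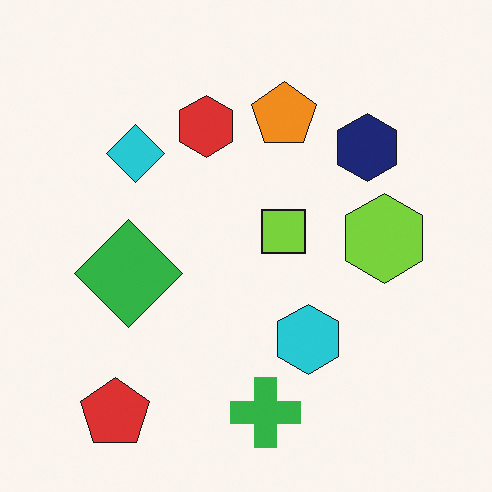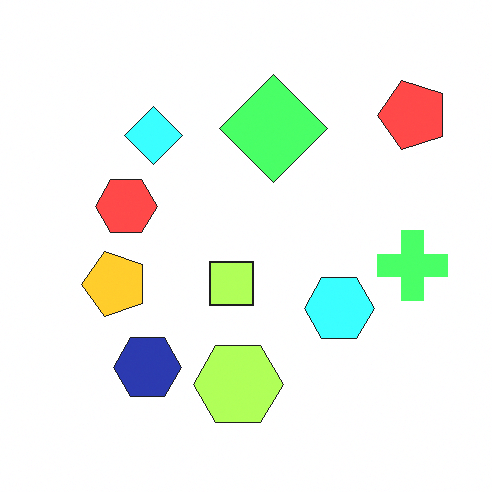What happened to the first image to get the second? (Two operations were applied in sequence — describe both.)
The transformation is: brightened a lot, then transposed (reflected across the top-left ↔ bottom-right diagonal).

Every pixel — background and shapes alike — is uniformly brightened. Shapes have swapped their row and column positions — what was in the top-right is now in the bottom-left — a diagonal reflection.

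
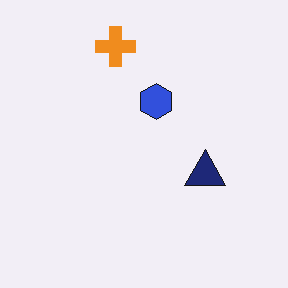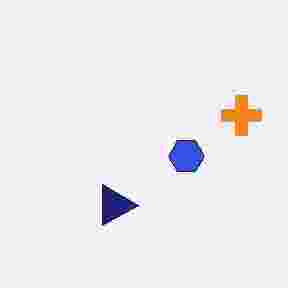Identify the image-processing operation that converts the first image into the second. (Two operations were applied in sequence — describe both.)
The image was heavily JPEG-compressed with obvious blocking artifacts, then rotated 90° clockwise.

Blocky 8×8 compression artifacts appear around shape edges and the flat background shows ringing — characteristic JPEG degradation. The orange cross sits in the top of the first image and the right of the second — consistent with a whole-image 90° clockwise rotation.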